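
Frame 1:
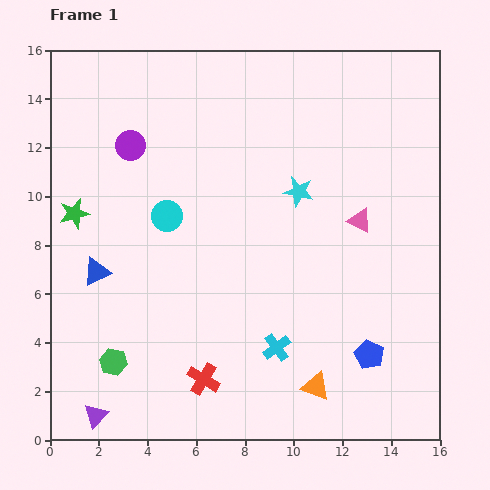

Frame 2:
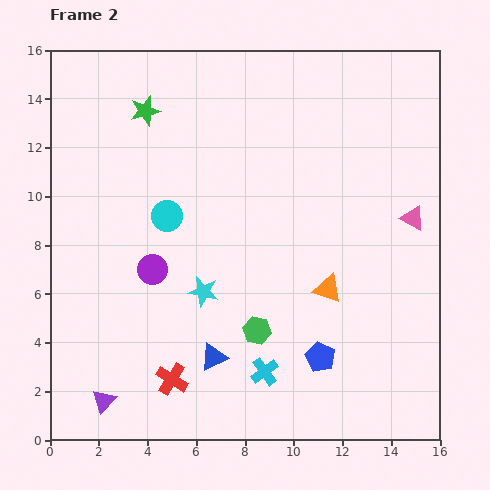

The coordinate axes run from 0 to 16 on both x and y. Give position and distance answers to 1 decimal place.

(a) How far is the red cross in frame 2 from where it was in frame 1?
1.3

The red cross moved from (6.3, 2.5) to (5.0, 2.5), a distance of √(1.3² + 0.0²) ≈ 1.3.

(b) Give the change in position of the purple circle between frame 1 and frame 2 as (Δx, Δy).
(0.9, -5.1)

The purple circle was at (3.3, 12.1) in frame 1 and (4.2, 7.0) in frame 2.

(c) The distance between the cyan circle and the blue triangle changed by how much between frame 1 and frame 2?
+2.4

Distance in frame 1: 3.7. Distance in frame 2: 6.1.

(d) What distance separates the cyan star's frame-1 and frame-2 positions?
5.7

The cyan star moved from (10.2, 10.2) to (6.3, 6.1), a distance of √(3.9² + 4.1²) ≈ 5.7.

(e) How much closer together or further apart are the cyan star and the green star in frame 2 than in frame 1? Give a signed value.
-1.4

Distance in frame 1: 9.2. Distance in frame 2: 7.8.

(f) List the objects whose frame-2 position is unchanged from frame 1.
the cyan circle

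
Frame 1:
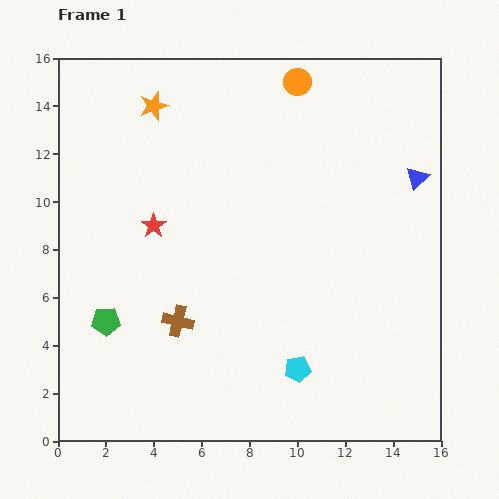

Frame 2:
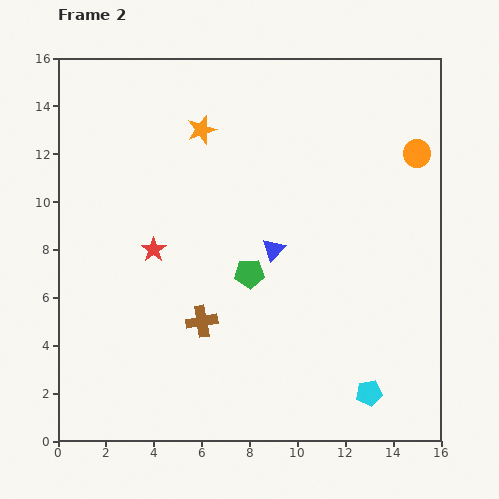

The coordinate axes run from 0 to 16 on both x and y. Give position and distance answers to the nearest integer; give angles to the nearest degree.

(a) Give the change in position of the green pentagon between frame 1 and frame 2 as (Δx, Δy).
(6, 2)

The green pentagon was at (2, 5) in frame 1 and (8, 7) in frame 2.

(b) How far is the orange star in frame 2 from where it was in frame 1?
2

The orange star moved from (4, 14) to (6, 13), a distance of √(2² + 1²) ≈ 2.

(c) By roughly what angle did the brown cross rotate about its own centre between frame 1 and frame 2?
24° counter-clockwise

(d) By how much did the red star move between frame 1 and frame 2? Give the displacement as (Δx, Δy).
(0, -1)

The red star was at (4, 9) in frame 1 and (4, 8) in frame 2.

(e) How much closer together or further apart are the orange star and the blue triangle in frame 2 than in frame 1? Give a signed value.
-5

Distance in frame 1: 11. Distance in frame 2: 6.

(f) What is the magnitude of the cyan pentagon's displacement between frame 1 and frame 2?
3

The cyan pentagon moved from (10, 3) to (13, 2), a distance of √(3² + 1²) ≈ 3.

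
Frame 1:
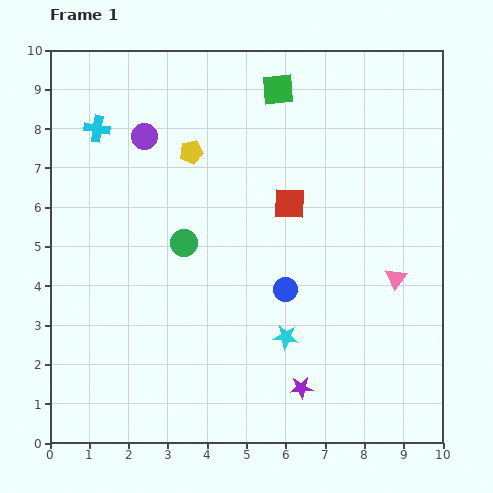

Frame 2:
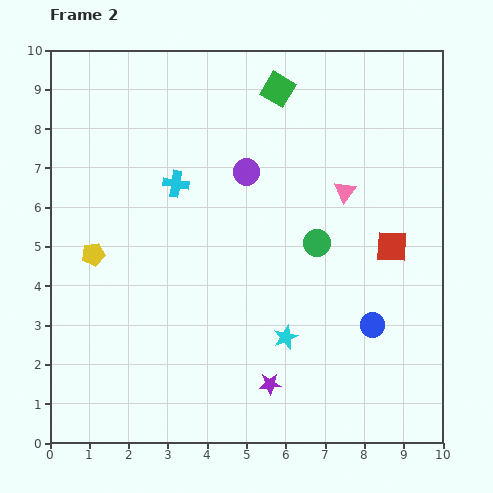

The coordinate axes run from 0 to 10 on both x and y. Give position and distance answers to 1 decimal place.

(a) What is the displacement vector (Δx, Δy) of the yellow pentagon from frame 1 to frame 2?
(-2.5, -2.6)

The yellow pentagon was at (3.6, 7.4) in frame 1 and (1.1, 4.8) in frame 2.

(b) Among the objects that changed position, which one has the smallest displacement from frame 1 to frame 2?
the purple star

(moved 0.8)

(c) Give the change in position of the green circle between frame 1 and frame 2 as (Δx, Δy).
(3.4, 0.0)

The green circle was at (3.4, 5.1) in frame 1 and (6.8, 5.1) in frame 2.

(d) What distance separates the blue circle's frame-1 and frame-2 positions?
2.4

The blue circle moved from (6.0, 3.9) to (8.2, 3.0), a distance of √(2.2² + 0.9²) ≈ 2.4.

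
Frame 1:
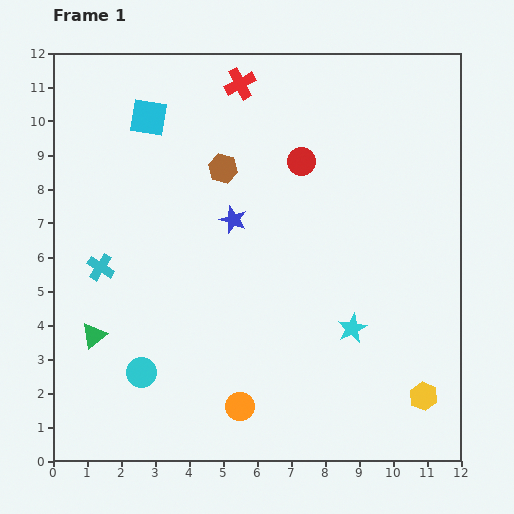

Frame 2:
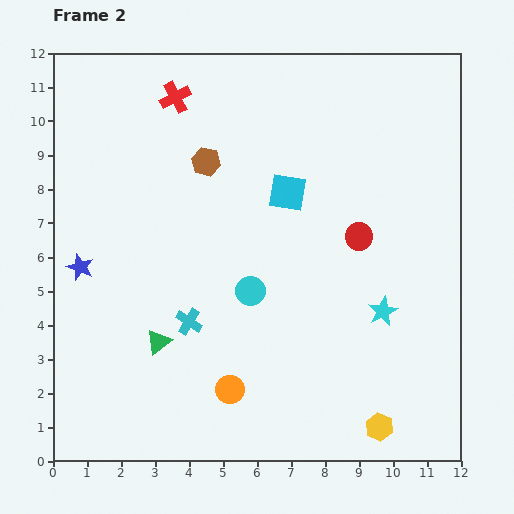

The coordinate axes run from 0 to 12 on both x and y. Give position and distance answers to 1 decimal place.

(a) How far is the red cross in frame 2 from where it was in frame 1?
1.9

The red cross moved from (5.5, 11.1) to (3.6, 10.7), a distance of √(1.9² + 0.4²) ≈ 1.9.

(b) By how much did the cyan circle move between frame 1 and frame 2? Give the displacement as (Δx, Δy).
(3.2, 2.4)

The cyan circle was at (2.6, 2.6) in frame 1 and (5.8, 5.0) in frame 2.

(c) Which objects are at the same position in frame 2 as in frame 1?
none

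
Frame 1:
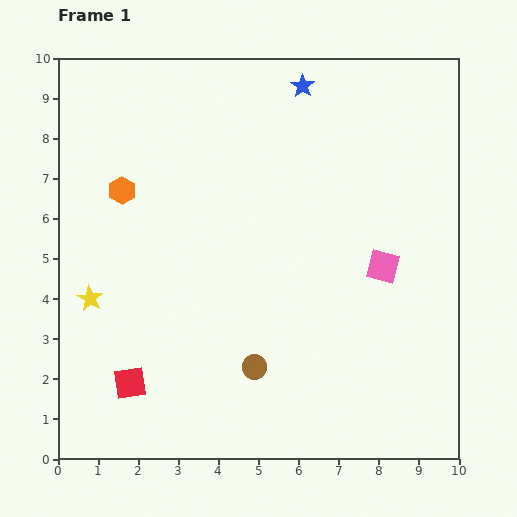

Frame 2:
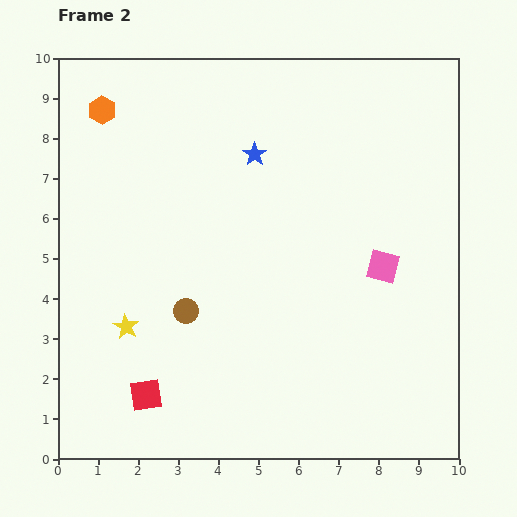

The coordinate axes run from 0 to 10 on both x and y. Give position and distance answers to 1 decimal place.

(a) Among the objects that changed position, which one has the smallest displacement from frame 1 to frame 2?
the red square

(moved 0.5)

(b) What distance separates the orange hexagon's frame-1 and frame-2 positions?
2.1

The orange hexagon moved from (1.6, 6.7) to (1.1, 8.7), a distance of √(0.5² + 2.0²) ≈ 2.1.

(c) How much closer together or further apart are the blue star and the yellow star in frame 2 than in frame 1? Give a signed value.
-2.1

Distance in frame 1: 7.5. Distance in frame 2: 5.4.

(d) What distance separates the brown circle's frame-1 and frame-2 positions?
2.2

The brown circle moved from (4.9, 2.3) to (3.2, 3.7), a distance of √(1.7² + 1.4²) ≈ 2.2.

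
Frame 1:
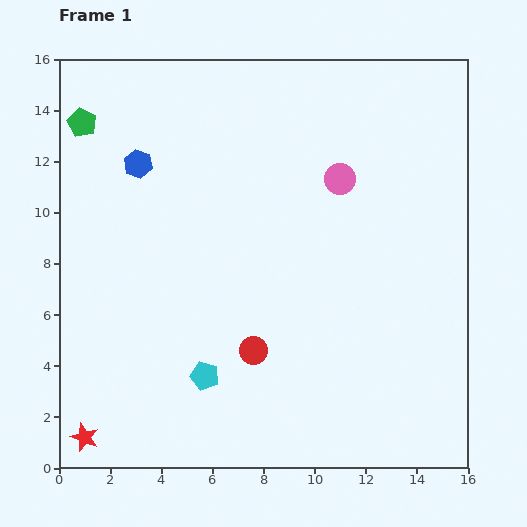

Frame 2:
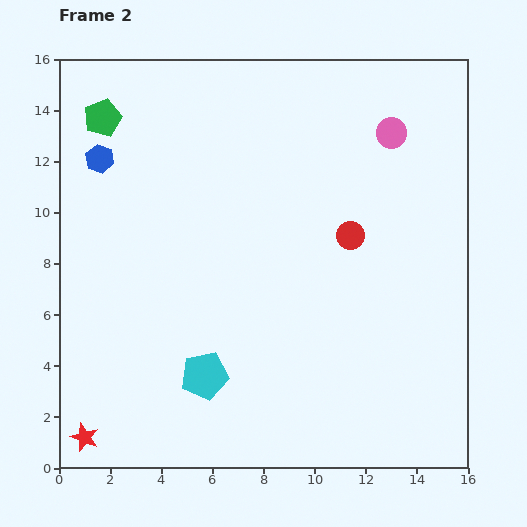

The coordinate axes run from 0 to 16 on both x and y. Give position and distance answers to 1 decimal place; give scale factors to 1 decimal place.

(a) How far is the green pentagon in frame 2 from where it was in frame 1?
0.8

The green pentagon moved from (0.9, 13.5) to (1.7, 13.7), a distance of √(0.8² + 0.2²) ≈ 0.8.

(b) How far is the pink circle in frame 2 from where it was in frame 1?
2.7

The pink circle moved from (11.0, 11.3) to (13.0, 13.1), a distance of √(2.0² + 1.8²) ≈ 2.7.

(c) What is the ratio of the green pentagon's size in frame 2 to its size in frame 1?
1.3×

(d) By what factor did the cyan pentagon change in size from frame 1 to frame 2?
1.6×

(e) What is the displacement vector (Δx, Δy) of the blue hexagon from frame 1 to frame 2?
(-1.5, 0.2)

The blue hexagon was at (3.1, 11.9) in frame 1 and (1.6, 12.1) in frame 2.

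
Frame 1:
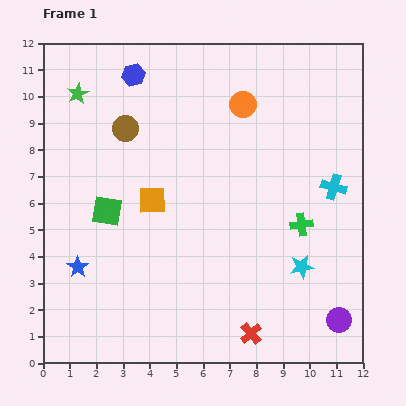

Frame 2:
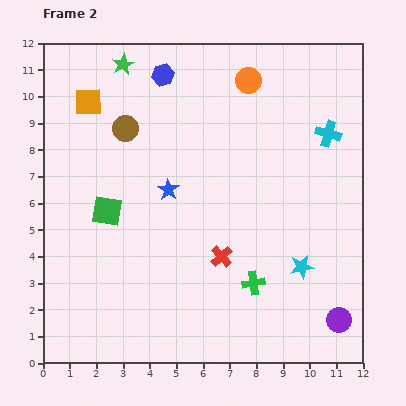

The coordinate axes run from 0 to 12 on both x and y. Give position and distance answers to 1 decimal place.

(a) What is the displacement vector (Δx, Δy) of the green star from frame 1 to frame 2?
(1.7, 1.1)

The green star was at (1.3, 10.1) in frame 1 and (3.0, 11.2) in frame 2.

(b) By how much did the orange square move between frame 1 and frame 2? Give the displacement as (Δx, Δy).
(-2.4, 3.7)

The orange square was at (4.1, 6.1) in frame 1 and (1.7, 9.8) in frame 2.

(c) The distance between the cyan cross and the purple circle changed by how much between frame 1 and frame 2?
+2.0

Distance in frame 1: 5.0. Distance in frame 2: 7.0.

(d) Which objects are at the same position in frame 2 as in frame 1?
the cyan star, the brown circle, the purple circle, the green square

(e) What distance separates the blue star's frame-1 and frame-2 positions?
4.5

The blue star moved from (1.3, 3.6) to (4.7, 6.5), a distance of √(3.4² + 2.9²) ≈ 4.5.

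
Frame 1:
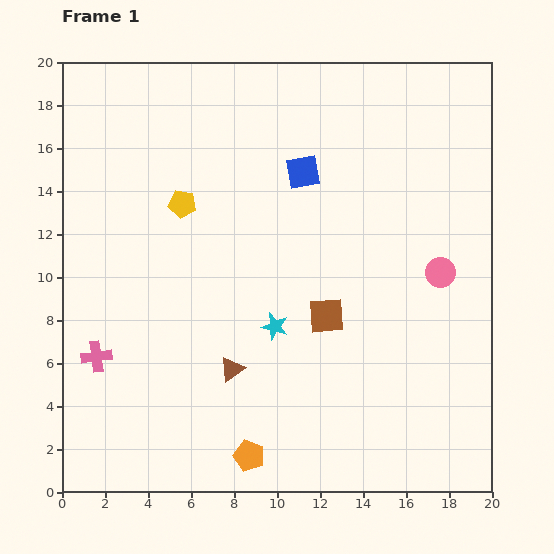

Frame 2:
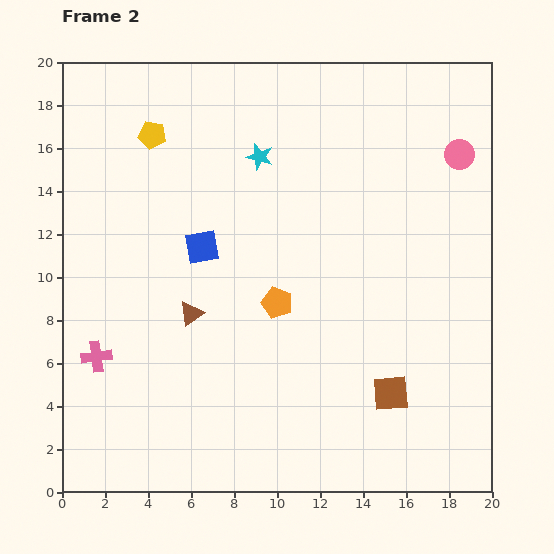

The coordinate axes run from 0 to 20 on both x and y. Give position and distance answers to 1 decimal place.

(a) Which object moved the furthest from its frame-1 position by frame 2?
the cyan star

(moved 7.9; next 7.2)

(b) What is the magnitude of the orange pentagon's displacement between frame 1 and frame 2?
7.2

The orange pentagon moved from (8.7, 1.7) to (10.0, 8.8), a distance of √(1.3² + 7.1²) ≈ 7.2.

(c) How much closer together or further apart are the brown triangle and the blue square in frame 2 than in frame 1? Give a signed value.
-6.7

Distance in frame 1: 9.8. Distance in frame 2: 3.1.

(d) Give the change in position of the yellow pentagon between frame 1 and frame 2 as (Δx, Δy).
(-1.4, 3.2)

The yellow pentagon was at (5.6, 13.4) in frame 1 and (4.2, 16.6) in frame 2.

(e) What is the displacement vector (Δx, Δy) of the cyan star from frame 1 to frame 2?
(-0.7, 7.9)

The cyan star was at (9.9, 7.7) in frame 1 and (9.2, 15.6) in frame 2.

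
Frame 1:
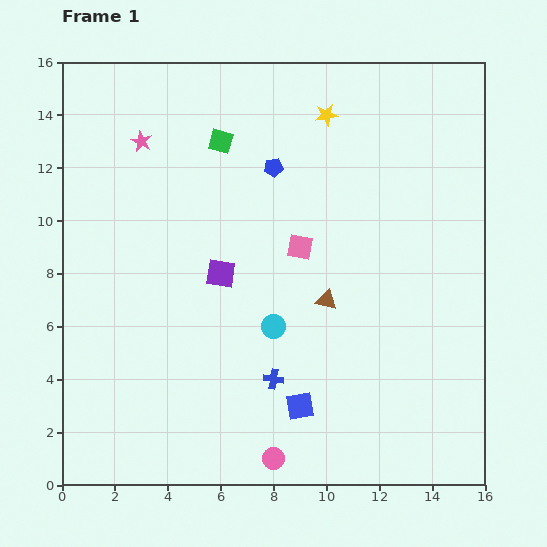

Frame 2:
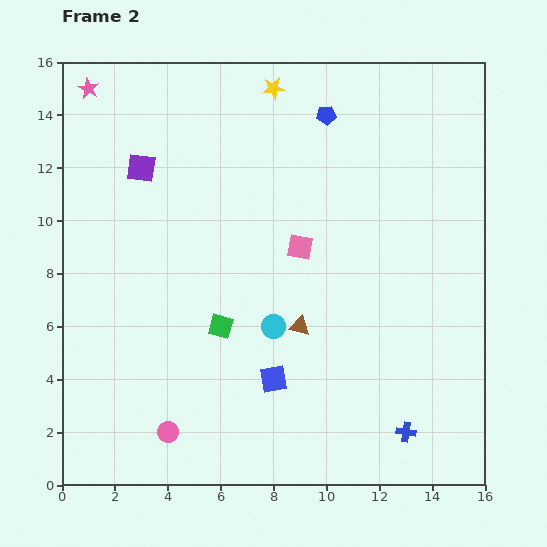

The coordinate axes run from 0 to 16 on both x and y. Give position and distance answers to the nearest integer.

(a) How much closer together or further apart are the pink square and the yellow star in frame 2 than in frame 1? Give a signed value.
+1

Distance in frame 1: 5. Distance in frame 2: 6.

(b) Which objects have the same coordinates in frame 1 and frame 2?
the pink square, the cyan circle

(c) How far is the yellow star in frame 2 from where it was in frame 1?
2

The yellow star moved from (10, 14) to (8, 15), a distance of √(2² + 1²) ≈ 2.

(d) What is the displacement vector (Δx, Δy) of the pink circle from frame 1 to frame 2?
(-4, 1)

The pink circle was at (8, 1) in frame 1 and (4, 2) in frame 2.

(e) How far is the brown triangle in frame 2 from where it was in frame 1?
1

The brown triangle moved from (10, 7) to (9, 6), a distance of √(1² + 1²) ≈ 1.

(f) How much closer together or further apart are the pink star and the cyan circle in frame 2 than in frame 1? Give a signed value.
+2

Distance in frame 1: 9. Distance in frame 2: 11.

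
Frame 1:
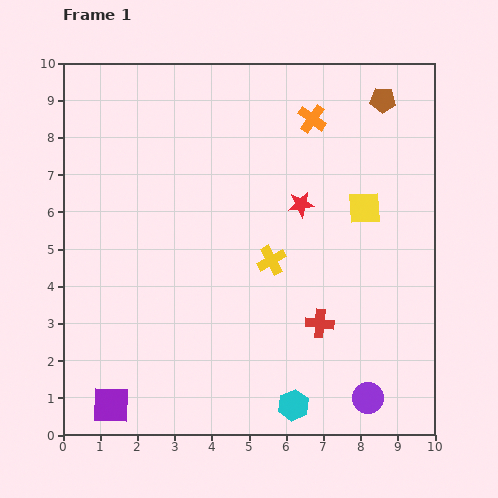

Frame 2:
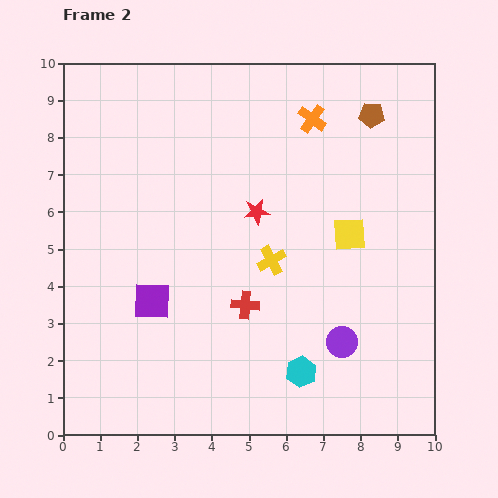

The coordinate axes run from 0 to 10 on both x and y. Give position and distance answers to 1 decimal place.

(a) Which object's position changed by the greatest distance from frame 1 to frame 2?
the purple square

(moved 3.0; next 2.1)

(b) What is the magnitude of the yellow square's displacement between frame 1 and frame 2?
0.8

The yellow square moved from (8.1, 6.1) to (7.7, 5.4), a distance of √(0.4² + 0.7²) ≈ 0.8.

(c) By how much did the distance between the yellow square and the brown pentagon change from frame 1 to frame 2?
+0.4

Distance in frame 1: 2.9. Distance in frame 2: 3.3.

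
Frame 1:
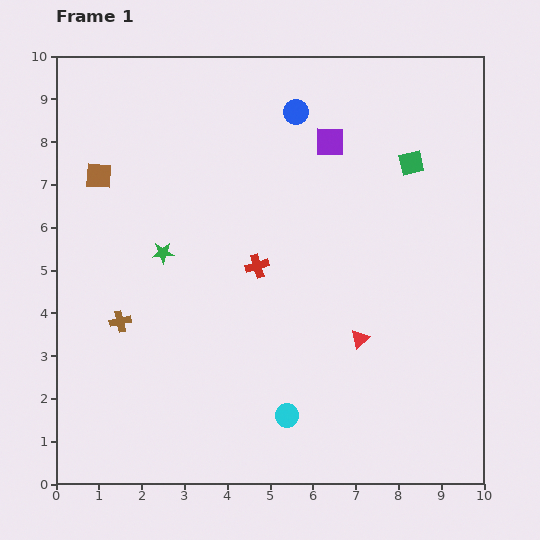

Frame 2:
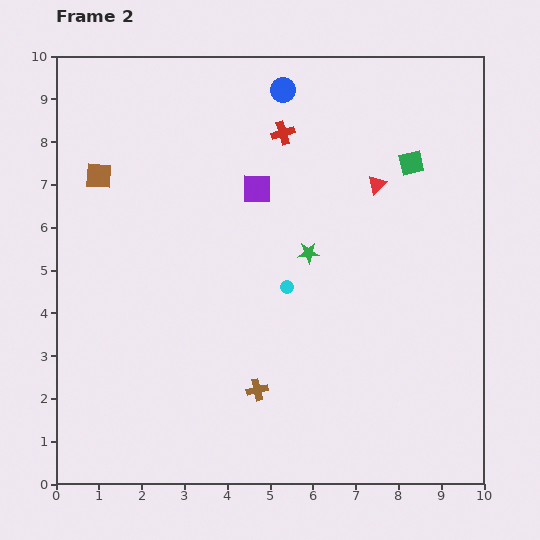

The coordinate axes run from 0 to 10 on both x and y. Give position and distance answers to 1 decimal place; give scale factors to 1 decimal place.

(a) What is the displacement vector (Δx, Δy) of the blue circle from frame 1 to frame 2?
(-0.3, 0.5)

The blue circle was at (5.6, 8.7) in frame 1 and (5.3, 9.2) in frame 2.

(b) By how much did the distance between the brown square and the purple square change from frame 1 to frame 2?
-1.8

Distance in frame 1: 5.5. Distance in frame 2: 3.7.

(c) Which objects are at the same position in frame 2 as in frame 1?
the brown square, the green square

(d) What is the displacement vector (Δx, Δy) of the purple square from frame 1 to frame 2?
(-1.7, -1.1)

The purple square was at (6.4, 8.0) in frame 1 and (4.7, 6.9) in frame 2.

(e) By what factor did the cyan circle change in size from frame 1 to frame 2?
0.6×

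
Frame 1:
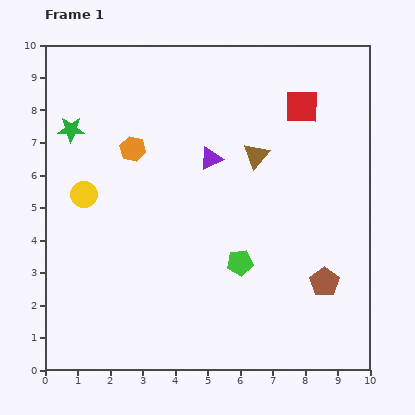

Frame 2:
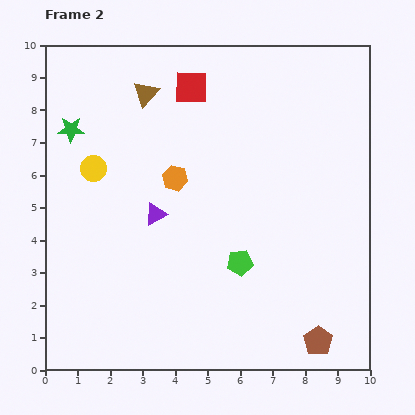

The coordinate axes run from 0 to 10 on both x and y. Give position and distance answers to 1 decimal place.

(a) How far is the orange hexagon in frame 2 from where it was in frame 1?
1.6

The orange hexagon moved from (2.7, 6.8) to (4.0, 5.9), a distance of √(1.3² + 0.9²) ≈ 1.6.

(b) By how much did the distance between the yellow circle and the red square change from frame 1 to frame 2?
-3.3

Distance in frame 1: 7.2. Distance in frame 2: 3.9.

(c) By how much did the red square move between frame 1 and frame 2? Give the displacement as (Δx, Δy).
(-3.4, 0.6)

The red square was at (7.9, 8.1) in frame 1 and (4.5, 8.7) in frame 2.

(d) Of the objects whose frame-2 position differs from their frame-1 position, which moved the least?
the yellow circle

(moved 0.9)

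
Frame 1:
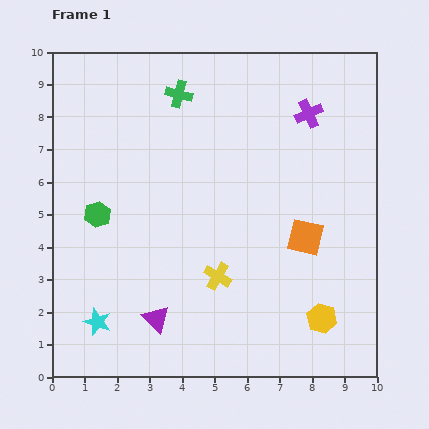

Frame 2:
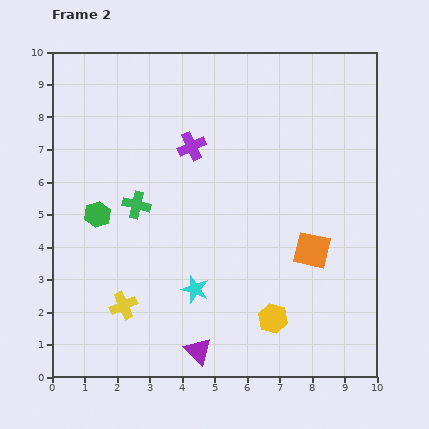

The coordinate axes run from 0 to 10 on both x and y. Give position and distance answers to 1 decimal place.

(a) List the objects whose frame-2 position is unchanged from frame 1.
the green hexagon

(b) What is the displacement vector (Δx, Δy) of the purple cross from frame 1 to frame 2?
(-3.6, -1.0)

The purple cross was at (7.9, 8.1) in frame 1 and (4.3, 7.1) in frame 2.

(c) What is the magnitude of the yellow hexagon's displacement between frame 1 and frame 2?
1.5

The yellow hexagon moved from (8.3, 1.8) to (6.8, 1.8), a distance of √(1.5² + 0.0²) ≈ 1.5.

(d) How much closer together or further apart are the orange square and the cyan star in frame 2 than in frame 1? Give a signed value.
-3.1

Distance in frame 1: 6.9. Distance in frame 2: 3.8.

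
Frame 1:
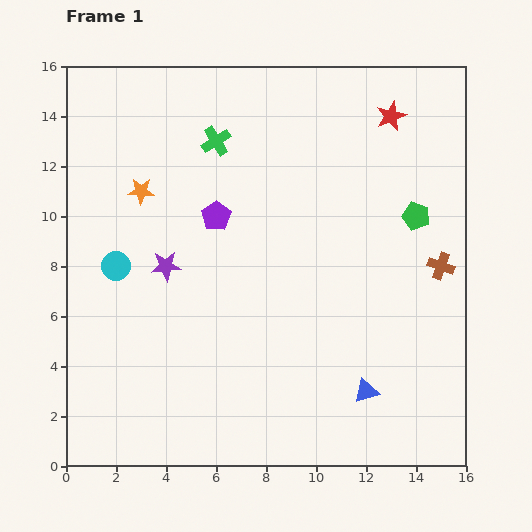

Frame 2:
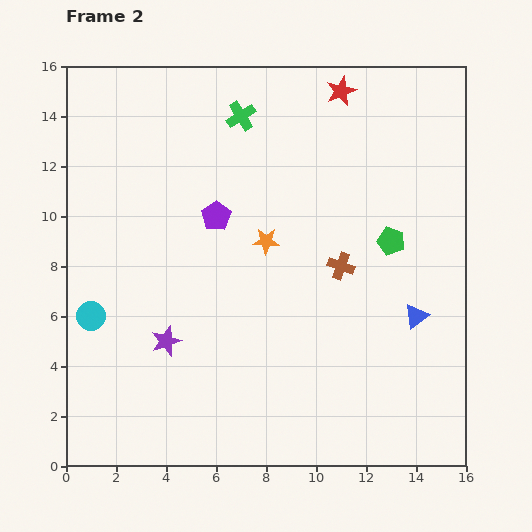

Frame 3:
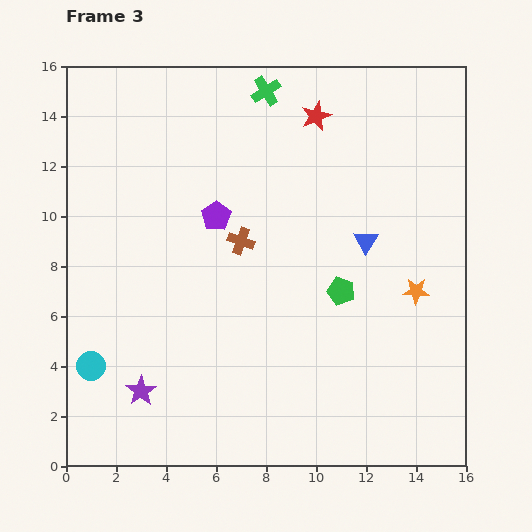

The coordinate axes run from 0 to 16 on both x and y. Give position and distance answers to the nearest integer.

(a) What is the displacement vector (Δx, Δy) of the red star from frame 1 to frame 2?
(-2, 1)

The red star was at (13, 14) in frame 1 and (11, 15) in frame 2.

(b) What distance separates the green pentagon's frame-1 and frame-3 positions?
4

The green pentagon moved from (14, 10) to (11, 7), a distance of √(3² + 3²) ≈ 4.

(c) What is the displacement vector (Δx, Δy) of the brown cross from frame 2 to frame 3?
(-4, 1)

The brown cross was at (11, 8) in frame 2 and (7, 9) in frame 3.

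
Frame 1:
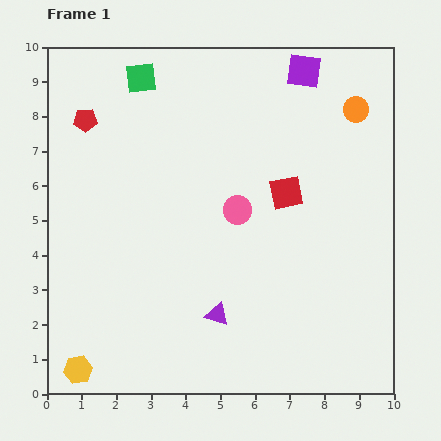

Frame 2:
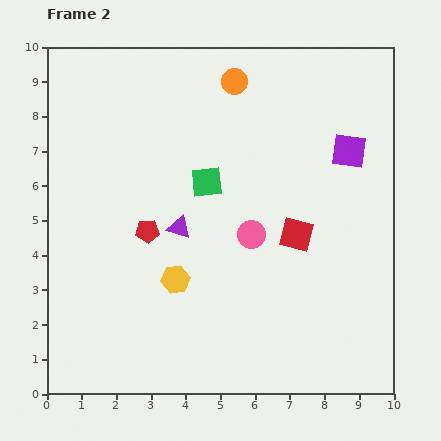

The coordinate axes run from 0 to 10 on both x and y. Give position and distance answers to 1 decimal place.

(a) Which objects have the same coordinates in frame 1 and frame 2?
none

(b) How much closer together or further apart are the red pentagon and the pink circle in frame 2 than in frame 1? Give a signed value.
-2.1

Distance in frame 1: 5.1. Distance in frame 2: 3.0.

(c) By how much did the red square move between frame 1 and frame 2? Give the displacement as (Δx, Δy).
(0.3, -1.2)

The red square was at (6.9, 5.8) in frame 1 and (7.2, 4.6) in frame 2.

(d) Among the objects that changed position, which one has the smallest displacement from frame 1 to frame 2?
the pink circle

(moved 0.8)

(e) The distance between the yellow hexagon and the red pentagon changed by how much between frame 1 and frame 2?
-5.6

Distance in frame 1: 7.2. Distance in frame 2: 1.6.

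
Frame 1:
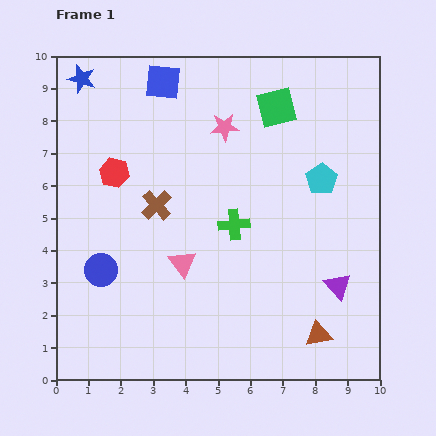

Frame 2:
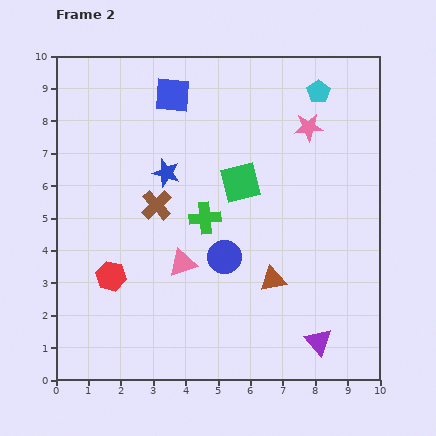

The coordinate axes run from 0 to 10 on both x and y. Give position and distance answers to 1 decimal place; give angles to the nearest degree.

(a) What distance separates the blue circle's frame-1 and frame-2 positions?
3.8

The blue circle moved from (1.4, 3.4) to (5.2, 3.8), a distance of √(3.8² + 0.4²) ≈ 3.8.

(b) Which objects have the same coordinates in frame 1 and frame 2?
the pink triangle, the brown cross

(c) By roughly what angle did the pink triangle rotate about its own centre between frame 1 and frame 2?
48° clockwise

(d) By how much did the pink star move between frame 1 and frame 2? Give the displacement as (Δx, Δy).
(2.6, 0.0)

The pink star was at (5.2, 7.8) in frame 1 and (7.8, 7.8) in frame 2.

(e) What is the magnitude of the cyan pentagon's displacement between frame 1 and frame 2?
2.7

The cyan pentagon moved from (8.2, 6.2) to (8.1, 8.9), a distance of √(0.1² + 2.7²) ≈ 2.7.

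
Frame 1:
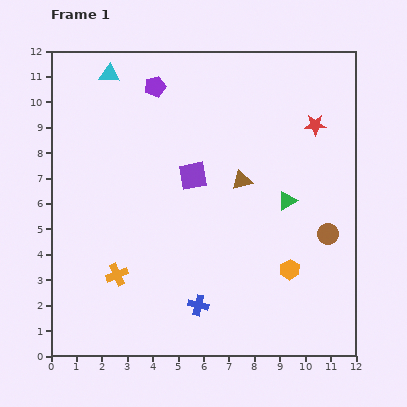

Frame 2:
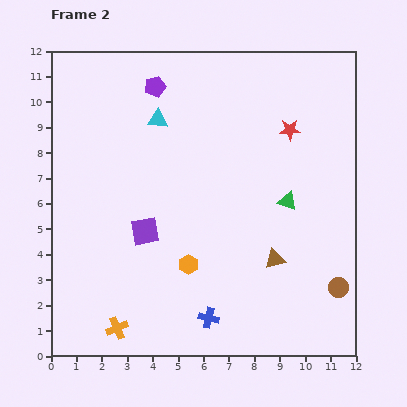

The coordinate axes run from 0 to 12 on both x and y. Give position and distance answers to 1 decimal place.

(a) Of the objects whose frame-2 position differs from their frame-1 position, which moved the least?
the blue cross

(moved 0.6)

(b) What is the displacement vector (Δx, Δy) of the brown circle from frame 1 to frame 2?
(0.4, -2.1)

The brown circle was at (10.9, 4.8) in frame 1 and (11.3, 2.7) in frame 2.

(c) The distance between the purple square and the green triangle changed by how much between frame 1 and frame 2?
+1.9

Distance in frame 1: 3.8. Distance in frame 2: 5.7.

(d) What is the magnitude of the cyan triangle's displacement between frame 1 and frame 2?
2.6

The cyan triangle moved from (2.3, 11.1) to (4.2, 9.3), a distance of √(1.9² + 1.8²) ≈ 2.6.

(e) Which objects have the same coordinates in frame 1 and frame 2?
the purple pentagon, the green triangle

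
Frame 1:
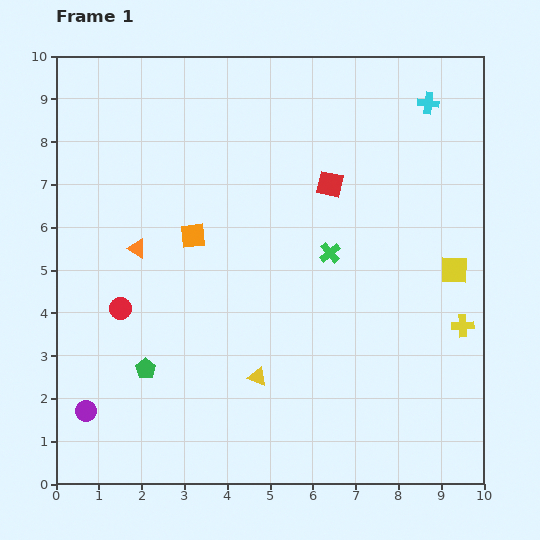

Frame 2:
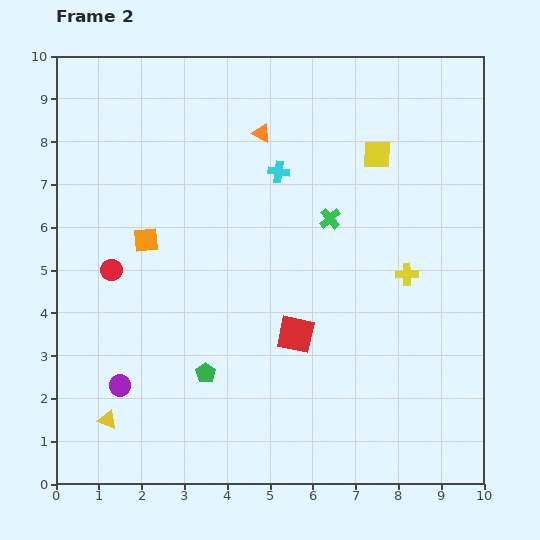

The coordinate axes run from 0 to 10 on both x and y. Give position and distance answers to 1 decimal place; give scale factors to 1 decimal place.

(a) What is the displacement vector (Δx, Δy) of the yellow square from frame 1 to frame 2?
(-1.8, 2.7)

The yellow square was at (9.3, 5.0) in frame 1 and (7.5, 7.7) in frame 2.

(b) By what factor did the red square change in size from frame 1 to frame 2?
1.4×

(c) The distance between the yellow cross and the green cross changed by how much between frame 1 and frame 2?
-1.3

Distance in frame 1: 3.5. Distance in frame 2: 2.2.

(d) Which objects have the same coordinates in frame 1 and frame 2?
none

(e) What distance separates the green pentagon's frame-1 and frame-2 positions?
1.4

The green pentagon moved from (2.1, 2.7) to (3.5, 2.6), a distance of √(1.4² + 0.1²) ≈ 1.4.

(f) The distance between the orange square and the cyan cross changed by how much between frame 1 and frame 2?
-2.8

Distance in frame 1: 6.3. Distance in frame 2: 3.5.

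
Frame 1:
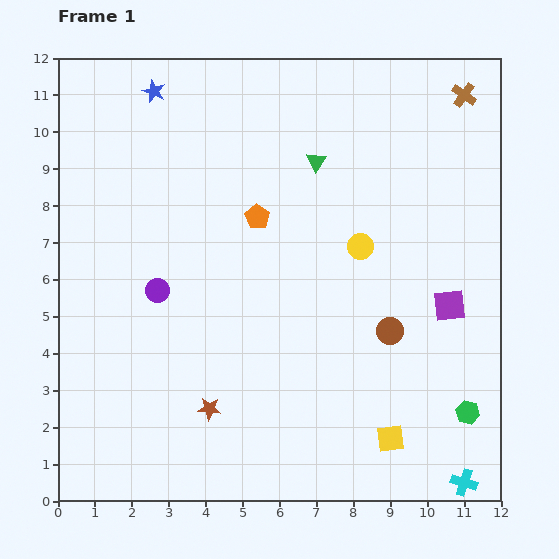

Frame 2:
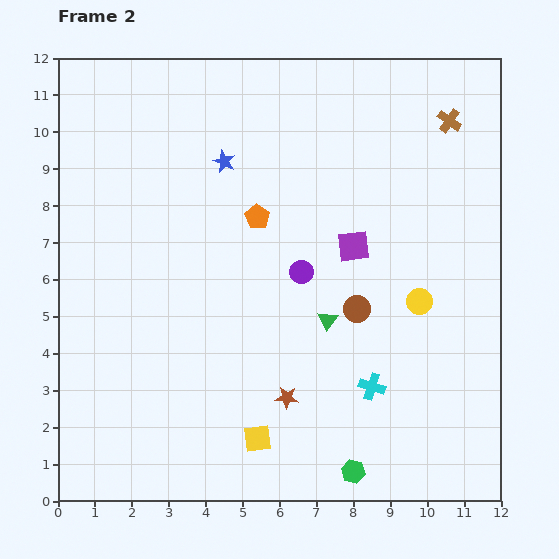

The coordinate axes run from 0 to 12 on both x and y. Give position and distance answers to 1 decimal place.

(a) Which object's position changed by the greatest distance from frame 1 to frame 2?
the green triangle

(moved 4.3; next 3.9)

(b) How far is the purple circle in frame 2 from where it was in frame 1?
3.9

The purple circle moved from (2.7, 5.7) to (6.6, 6.2), a distance of √(3.9² + 0.5²) ≈ 3.9.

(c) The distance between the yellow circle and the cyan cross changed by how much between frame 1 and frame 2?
-4.4

Distance in frame 1: 7.0. Distance in frame 2: 2.6.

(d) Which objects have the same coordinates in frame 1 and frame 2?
the orange pentagon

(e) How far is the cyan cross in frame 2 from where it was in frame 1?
3.6

The cyan cross moved from (11.0, 0.5) to (8.5, 3.1), a distance of √(2.5² + 2.6²) ≈ 3.6.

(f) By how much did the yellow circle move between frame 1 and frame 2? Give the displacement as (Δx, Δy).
(1.6, -1.5)

The yellow circle was at (8.2, 6.9) in frame 1 and (9.8, 5.4) in frame 2.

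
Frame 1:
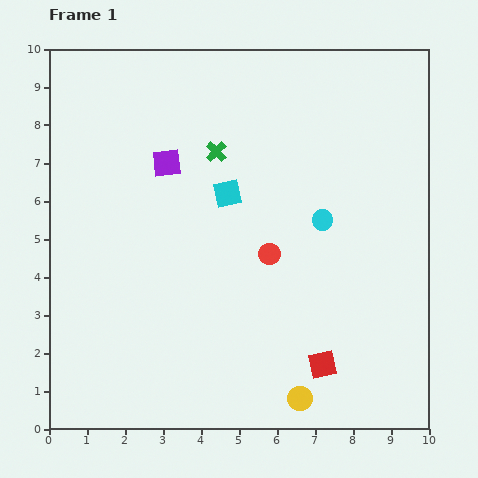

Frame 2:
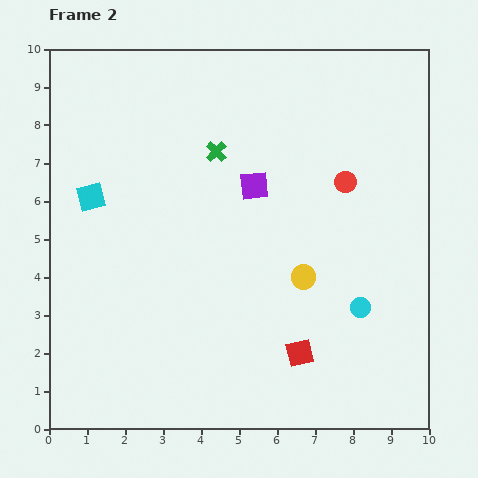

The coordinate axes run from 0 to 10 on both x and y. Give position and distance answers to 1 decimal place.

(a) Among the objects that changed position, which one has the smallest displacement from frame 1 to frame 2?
the red square

(moved 0.7)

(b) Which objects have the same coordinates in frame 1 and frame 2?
the green cross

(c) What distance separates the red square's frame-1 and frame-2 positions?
0.7

The red square moved from (7.2, 1.7) to (6.6, 2.0), a distance of √(0.6² + 0.3²) ≈ 0.7.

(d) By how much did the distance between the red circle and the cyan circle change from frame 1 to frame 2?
+1.6

Distance in frame 1: 1.7. Distance in frame 2: 3.3.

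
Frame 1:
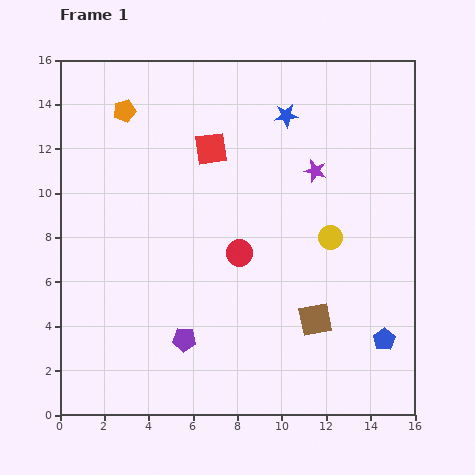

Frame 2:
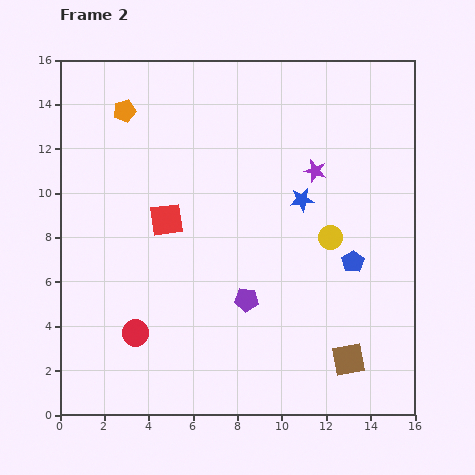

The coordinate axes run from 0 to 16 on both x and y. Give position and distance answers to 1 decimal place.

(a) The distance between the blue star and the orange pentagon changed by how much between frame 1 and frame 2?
+1.6

Distance in frame 1: 7.3. Distance in frame 2: 8.9.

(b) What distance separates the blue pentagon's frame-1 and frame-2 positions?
3.8

The blue pentagon moved from (14.6, 3.4) to (13.2, 6.9), a distance of √(1.4² + 3.5²) ≈ 3.8.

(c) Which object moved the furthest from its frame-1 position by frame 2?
the red circle

(moved 5.9; next 3.9)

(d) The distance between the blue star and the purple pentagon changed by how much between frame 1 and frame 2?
-6.0

Distance in frame 1: 11.1. Distance in frame 2: 5.1.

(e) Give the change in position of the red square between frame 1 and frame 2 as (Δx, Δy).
(-2.0, -3.2)

The red square was at (6.8, 12.0) in frame 1 and (4.8, 8.8) in frame 2.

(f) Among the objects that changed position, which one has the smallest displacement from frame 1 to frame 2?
the brown square

(moved 2.3)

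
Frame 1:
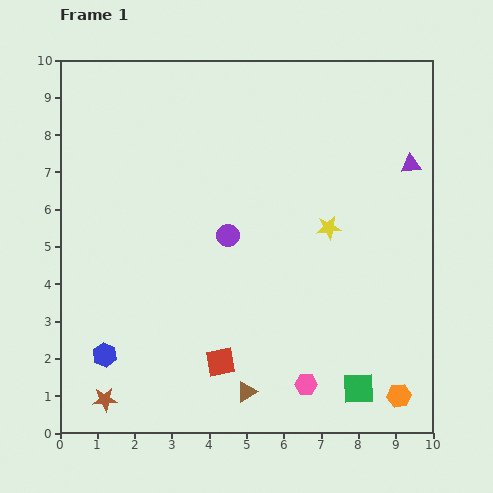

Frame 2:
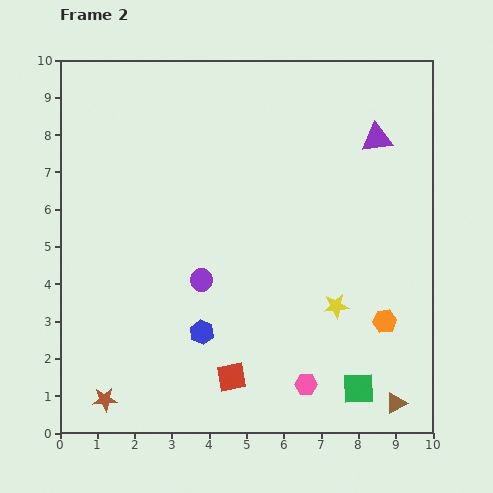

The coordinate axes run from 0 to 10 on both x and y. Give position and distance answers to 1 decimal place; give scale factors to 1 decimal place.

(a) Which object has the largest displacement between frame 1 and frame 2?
the brown triangle

(moved 4.0; next 2.7)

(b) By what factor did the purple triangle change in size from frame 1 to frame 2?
1.5×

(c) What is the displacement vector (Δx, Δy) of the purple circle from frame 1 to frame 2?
(-0.7, -1.2)

The purple circle was at (4.5, 5.3) in frame 1 and (3.8, 4.1) in frame 2.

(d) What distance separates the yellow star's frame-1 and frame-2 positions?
2.1

The yellow star moved from (7.2, 5.5) to (7.4, 3.4), a distance of √(0.2² + 2.1²) ≈ 2.1.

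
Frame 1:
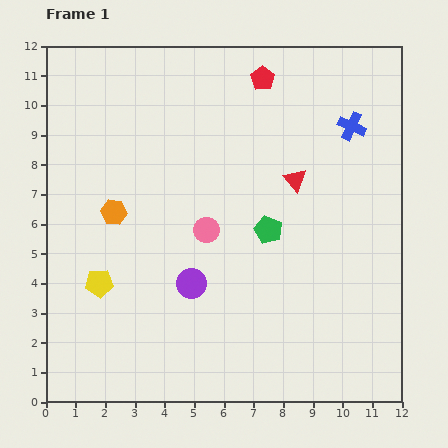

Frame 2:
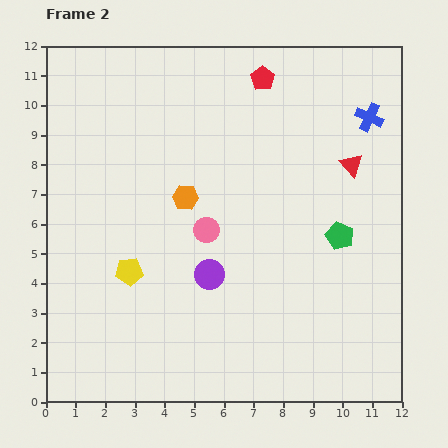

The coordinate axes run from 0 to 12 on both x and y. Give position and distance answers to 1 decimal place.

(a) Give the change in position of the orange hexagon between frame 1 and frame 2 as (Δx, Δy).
(2.4, 0.5)

The orange hexagon was at (2.3, 6.4) in frame 1 and (4.7, 6.9) in frame 2.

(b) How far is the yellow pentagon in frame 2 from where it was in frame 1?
1.1

The yellow pentagon moved from (1.8, 4.0) to (2.8, 4.4), a distance of √(1.0² + 0.4²) ≈ 1.1.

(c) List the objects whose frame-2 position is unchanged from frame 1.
the pink circle, the red pentagon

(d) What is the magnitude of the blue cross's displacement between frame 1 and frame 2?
0.7

The blue cross moved from (10.3, 9.3) to (10.9, 9.6), a distance of √(0.6² + 0.3²) ≈ 0.7.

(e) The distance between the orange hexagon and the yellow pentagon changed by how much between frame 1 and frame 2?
+0.6

Distance in frame 1: 2.5. Distance in frame 2: 3.1.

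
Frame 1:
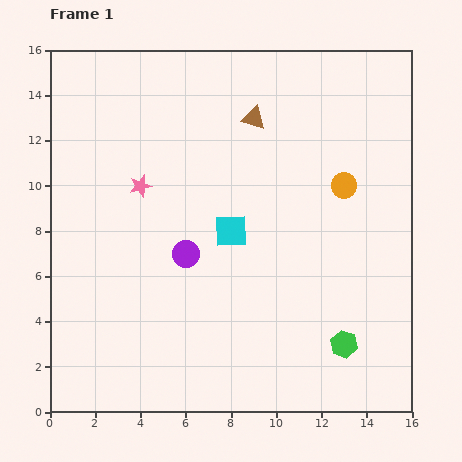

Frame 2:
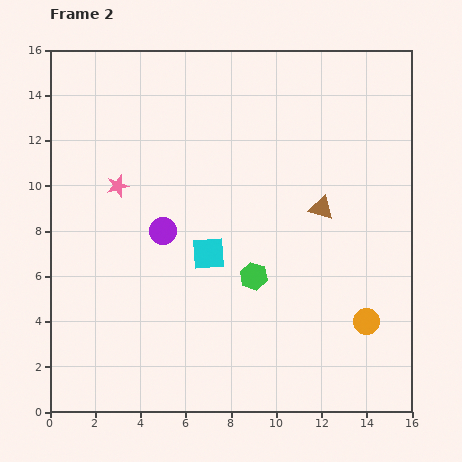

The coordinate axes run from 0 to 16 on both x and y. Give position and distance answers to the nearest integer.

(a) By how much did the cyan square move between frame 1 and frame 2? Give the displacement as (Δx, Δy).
(-1, -1)

The cyan square was at (8, 8) in frame 1 and (7, 7) in frame 2.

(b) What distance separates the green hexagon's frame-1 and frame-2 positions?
5

The green hexagon moved from (13, 3) to (9, 6), a distance of √(4² + 3²) ≈ 5.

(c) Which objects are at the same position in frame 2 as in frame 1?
none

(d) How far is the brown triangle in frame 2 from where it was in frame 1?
5

The brown triangle moved from (9, 13) to (12, 9), a distance of √(3² + 4²) ≈ 5.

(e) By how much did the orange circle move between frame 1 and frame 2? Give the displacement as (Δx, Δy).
(1, -6)

The orange circle was at (13, 10) in frame 1 and (14, 4) in frame 2.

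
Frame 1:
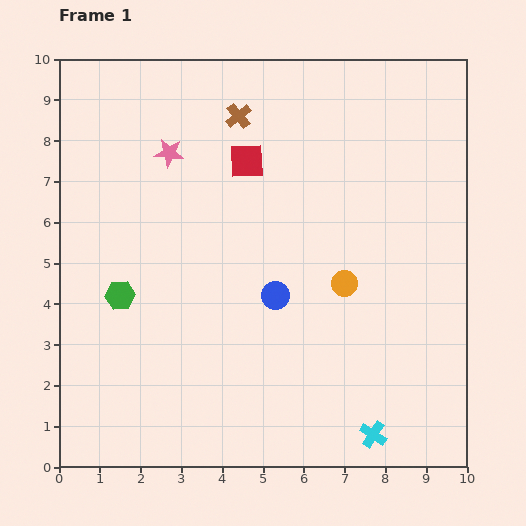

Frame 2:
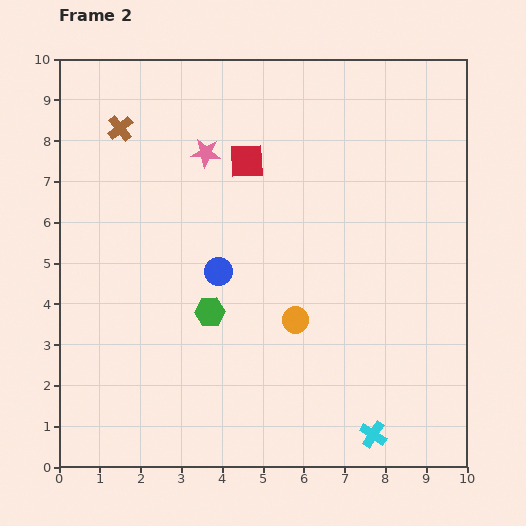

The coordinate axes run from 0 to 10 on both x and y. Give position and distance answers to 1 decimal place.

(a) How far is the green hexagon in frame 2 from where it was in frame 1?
2.2

The green hexagon moved from (1.5, 4.2) to (3.7, 3.8), a distance of √(2.2² + 0.4²) ≈ 2.2.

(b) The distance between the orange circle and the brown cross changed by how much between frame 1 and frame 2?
+1.5

Distance in frame 1: 4.9. Distance in frame 2: 6.4.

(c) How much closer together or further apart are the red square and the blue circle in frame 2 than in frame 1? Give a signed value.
-0.6

Distance in frame 1: 3.4. Distance in frame 2: 2.8.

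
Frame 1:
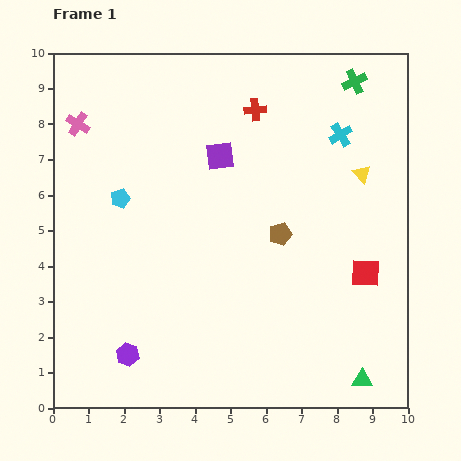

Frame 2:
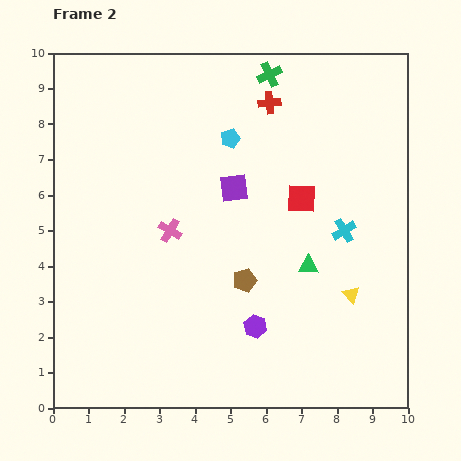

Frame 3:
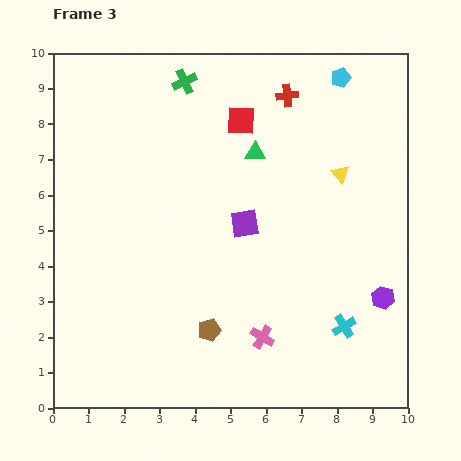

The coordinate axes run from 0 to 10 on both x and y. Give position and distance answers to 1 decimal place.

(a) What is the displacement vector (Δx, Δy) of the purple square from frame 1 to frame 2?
(0.4, -0.9)

The purple square was at (4.7, 7.1) in frame 1 and (5.1, 6.2) in frame 2.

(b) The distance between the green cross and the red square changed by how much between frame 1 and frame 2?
-1.8

Distance in frame 1: 5.4. Distance in frame 2: 3.6.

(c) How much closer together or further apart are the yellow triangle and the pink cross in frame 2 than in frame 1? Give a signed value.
-2.7

Distance in frame 1: 8.1. Distance in frame 2: 5.4.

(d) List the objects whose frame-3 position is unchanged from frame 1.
none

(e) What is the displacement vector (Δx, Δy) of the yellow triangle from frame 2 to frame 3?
(-0.3, 3.4)

The yellow triangle was at (8.4, 3.2) in frame 2 and (8.1, 6.6) in frame 3.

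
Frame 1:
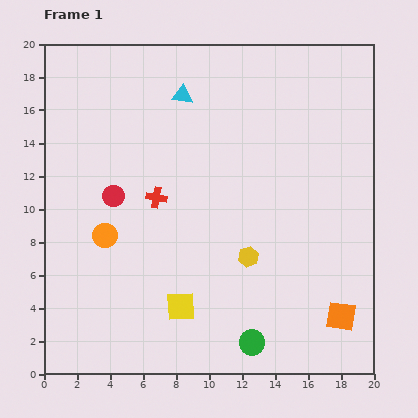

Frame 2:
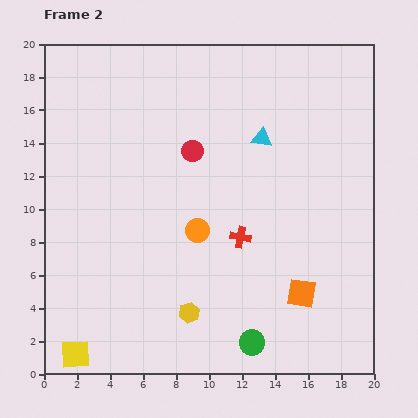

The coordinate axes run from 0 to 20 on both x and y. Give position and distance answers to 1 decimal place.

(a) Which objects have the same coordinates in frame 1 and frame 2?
the green circle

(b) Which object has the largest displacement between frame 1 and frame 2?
the yellow square

(moved 7.0; next 5.6)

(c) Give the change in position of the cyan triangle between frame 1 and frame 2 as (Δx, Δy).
(4.8, -2.6)

The cyan triangle was at (8.4, 16.9) in frame 1 and (13.2, 14.3) in frame 2.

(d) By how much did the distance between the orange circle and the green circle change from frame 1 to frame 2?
-3.4

Distance in frame 1: 11.0. Distance in frame 2: 7.6.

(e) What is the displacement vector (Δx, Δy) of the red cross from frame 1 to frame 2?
(5.1, -2.4)

The red cross was at (6.8, 10.7) in frame 1 and (11.9, 8.3) in frame 2.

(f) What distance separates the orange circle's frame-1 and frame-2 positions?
5.6

The orange circle moved from (3.7, 8.4) to (9.3, 8.7), a distance of √(5.6² + 0.3²) ≈ 5.6.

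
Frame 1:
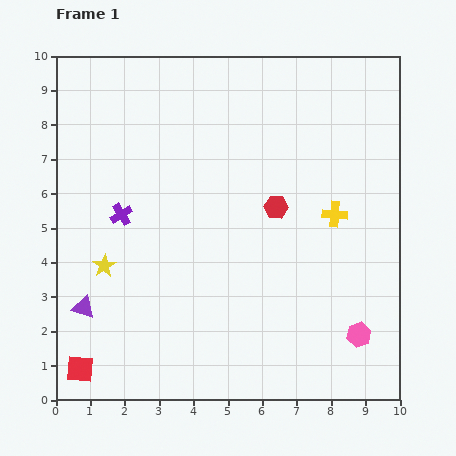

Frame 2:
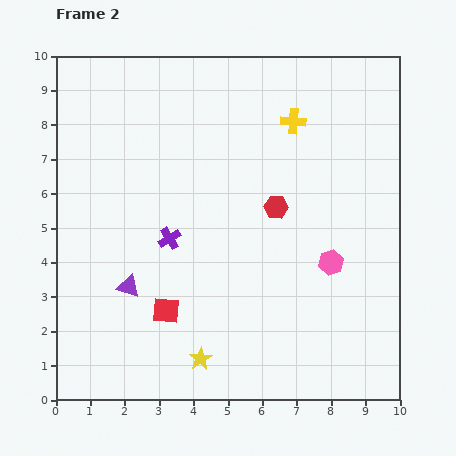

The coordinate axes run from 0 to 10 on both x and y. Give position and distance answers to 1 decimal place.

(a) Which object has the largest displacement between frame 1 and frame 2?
the yellow star

(moved 3.9; next 3.0)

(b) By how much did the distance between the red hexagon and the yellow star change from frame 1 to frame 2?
-0.4

Distance in frame 1: 5.3. Distance in frame 2: 4.9.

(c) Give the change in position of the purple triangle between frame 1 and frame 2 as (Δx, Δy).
(1.3, 0.6)

The purple triangle was at (0.8, 2.7) in frame 1 and (2.1, 3.3) in frame 2.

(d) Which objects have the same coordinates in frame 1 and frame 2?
the red hexagon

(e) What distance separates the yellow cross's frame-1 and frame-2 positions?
3.0

The yellow cross moved from (8.1, 5.4) to (6.9, 8.1), a distance of √(1.2² + 2.7²) ≈ 3.0.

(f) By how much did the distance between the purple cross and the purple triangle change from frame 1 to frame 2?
-1.1

Distance in frame 1: 2.9. Distance in frame 2: 1.8.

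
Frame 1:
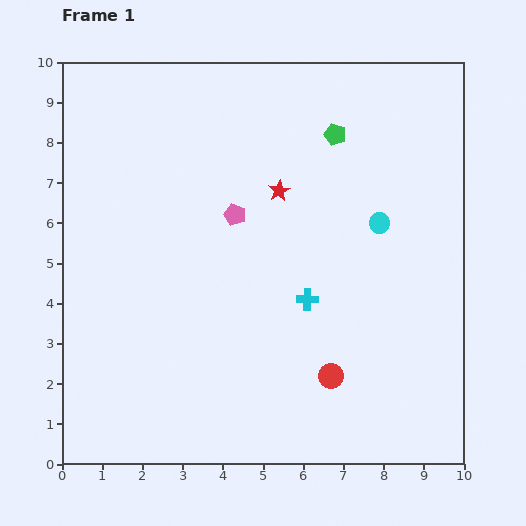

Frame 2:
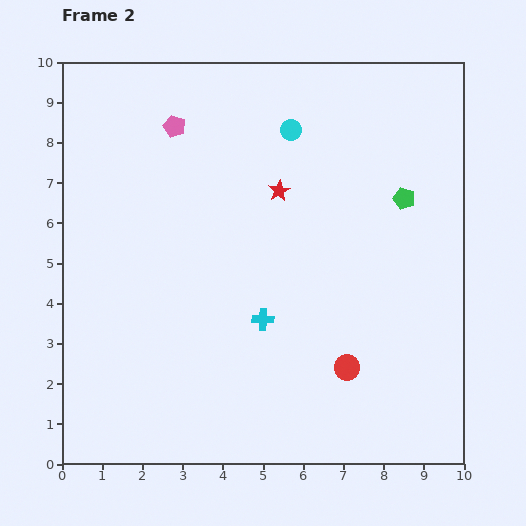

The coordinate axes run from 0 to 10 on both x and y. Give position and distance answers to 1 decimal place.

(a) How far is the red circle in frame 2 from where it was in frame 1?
0.4

The red circle moved from (6.7, 2.2) to (7.1, 2.4), a distance of √(0.4² + 0.2²) ≈ 0.4.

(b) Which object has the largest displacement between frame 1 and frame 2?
the cyan circle

(moved 3.2; next 2.7)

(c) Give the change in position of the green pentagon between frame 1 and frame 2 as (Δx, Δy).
(1.7, -1.6)

The green pentagon was at (6.8, 8.2) in frame 1 and (8.5, 6.6) in frame 2.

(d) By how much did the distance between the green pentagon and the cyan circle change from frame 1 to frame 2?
+0.8

Distance in frame 1: 2.5. Distance in frame 2: 3.3.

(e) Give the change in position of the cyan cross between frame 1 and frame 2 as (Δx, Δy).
(-1.1, -0.5)

The cyan cross was at (6.1, 4.1) in frame 1 and (5.0, 3.6) in frame 2.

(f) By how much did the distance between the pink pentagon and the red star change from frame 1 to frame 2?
+1.8

Distance in frame 1: 1.3. Distance in frame 2: 3.1.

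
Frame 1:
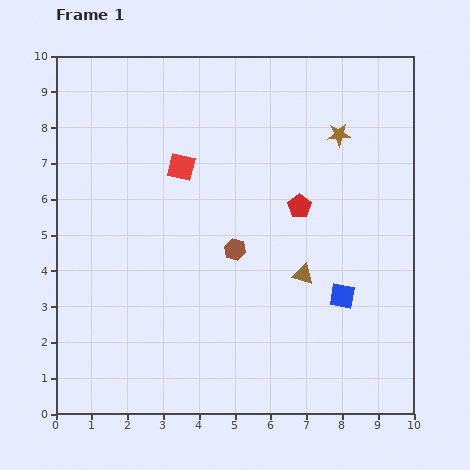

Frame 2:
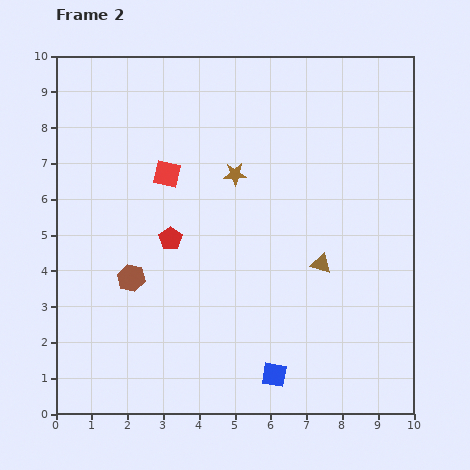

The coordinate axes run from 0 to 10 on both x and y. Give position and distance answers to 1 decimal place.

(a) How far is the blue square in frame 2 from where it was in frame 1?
2.9

The blue square moved from (8.0, 3.3) to (6.1, 1.1), a distance of √(1.9² + 2.2²) ≈ 2.9.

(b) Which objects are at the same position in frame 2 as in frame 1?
none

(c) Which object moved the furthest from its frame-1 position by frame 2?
the red pentagon

(moved 3.7; next 3.1)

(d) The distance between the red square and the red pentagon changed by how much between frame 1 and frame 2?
-1.7

Distance in frame 1: 3.5. Distance in frame 2: 1.8.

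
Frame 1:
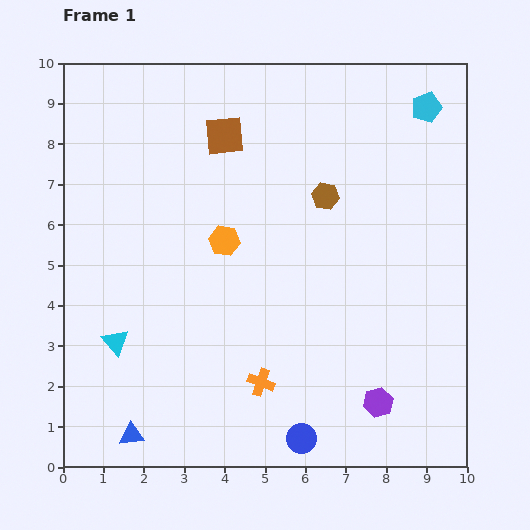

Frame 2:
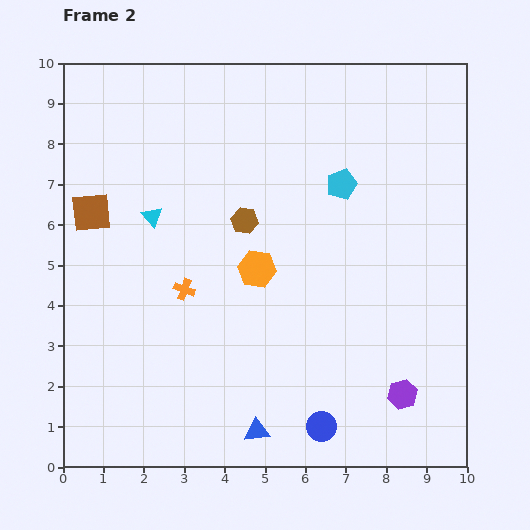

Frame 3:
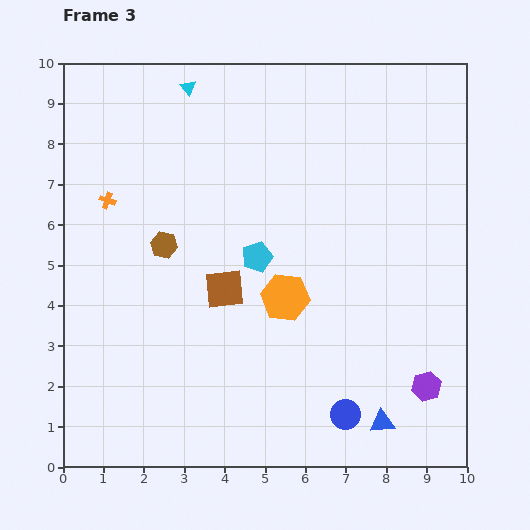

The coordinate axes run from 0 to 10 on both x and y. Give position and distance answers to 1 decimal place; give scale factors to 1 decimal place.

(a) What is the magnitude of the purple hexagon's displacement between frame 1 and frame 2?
0.6

The purple hexagon moved from (7.8, 1.6) to (8.4, 1.8), a distance of √(0.6² + 0.2²) ≈ 0.6.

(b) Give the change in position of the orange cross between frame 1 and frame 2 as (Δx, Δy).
(-1.9, 2.3)

The orange cross was at (4.9, 2.1) in frame 1 and (3.0, 4.4) in frame 2.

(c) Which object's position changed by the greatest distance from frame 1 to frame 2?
the brown square

(moved 3.8; next 3.2)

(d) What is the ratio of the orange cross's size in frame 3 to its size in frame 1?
0.6×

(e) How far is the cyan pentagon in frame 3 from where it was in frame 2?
2.8

The cyan pentagon moved from (6.9, 7.0) to (4.8, 5.2), a distance of √(2.1² + 1.8²) ≈ 2.8.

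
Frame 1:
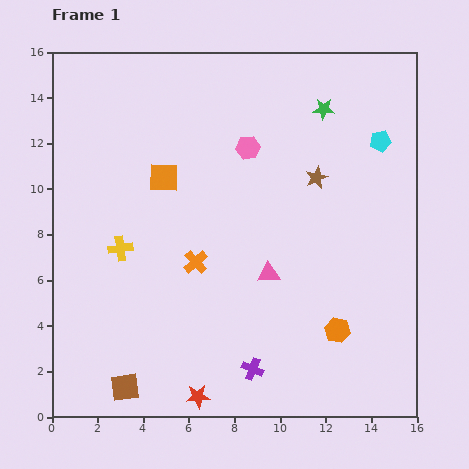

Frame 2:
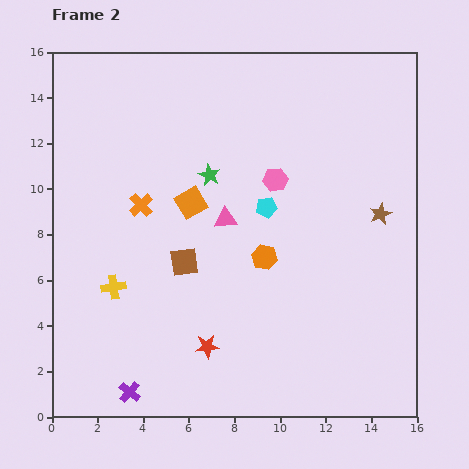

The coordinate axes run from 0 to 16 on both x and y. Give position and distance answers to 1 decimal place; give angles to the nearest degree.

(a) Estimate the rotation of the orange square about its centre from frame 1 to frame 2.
32° counter-clockwise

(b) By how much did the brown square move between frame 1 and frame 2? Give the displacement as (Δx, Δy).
(2.6, 5.5)

The brown square was at (3.2, 1.3) in frame 1 and (5.8, 6.8) in frame 2.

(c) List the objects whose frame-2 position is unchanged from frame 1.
none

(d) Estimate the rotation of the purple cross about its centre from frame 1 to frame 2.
17° clockwise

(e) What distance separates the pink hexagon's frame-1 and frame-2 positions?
1.8

The pink hexagon moved from (8.6, 11.8) to (9.8, 10.4), a distance of √(1.2² + 1.4²) ≈ 1.8.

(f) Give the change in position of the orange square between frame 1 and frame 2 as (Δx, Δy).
(1.2, -1.1)

The orange square was at (4.9, 10.5) in frame 1 and (6.1, 9.4) in frame 2.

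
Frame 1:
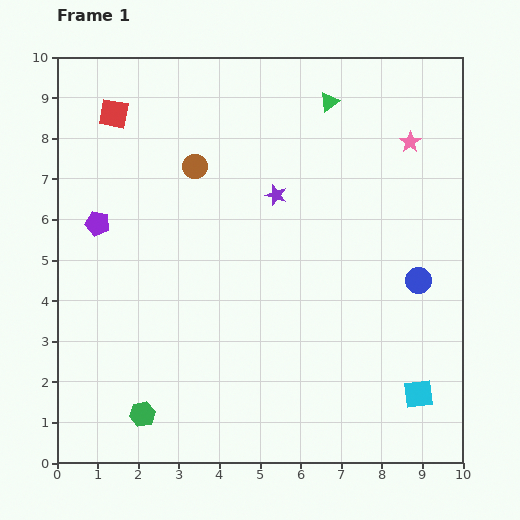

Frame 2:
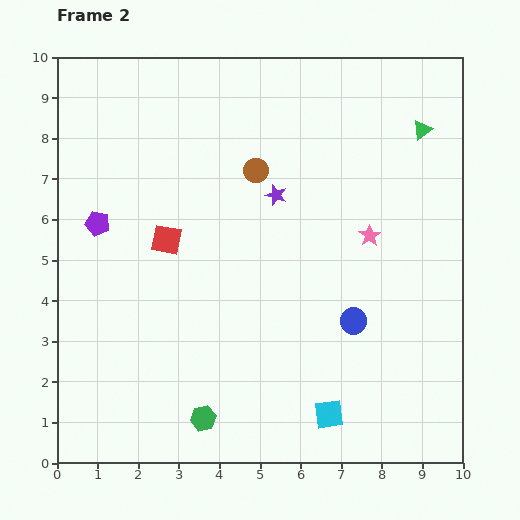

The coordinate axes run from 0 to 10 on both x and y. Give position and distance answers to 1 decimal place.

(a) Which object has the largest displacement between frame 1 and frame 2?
the red square

(moved 3.4; next 2.5)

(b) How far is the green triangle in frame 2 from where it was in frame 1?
2.4

The green triangle moved from (6.7, 8.9) to (9.0, 8.2), a distance of √(2.3² + 0.7²) ≈ 2.4.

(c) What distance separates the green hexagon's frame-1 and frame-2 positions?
1.5

The green hexagon moved from (2.1, 1.2) to (3.6, 1.1), a distance of √(1.5² + 0.1²) ≈ 1.5.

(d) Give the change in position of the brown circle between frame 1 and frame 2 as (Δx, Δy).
(1.5, -0.1)

The brown circle was at (3.4, 7.3) in frame 1 and (4.9, 7.2) in frame 2.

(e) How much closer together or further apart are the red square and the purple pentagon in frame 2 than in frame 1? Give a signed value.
-1.0

Distance in frame 1: 2.7. Distance in frame 2: 1.7.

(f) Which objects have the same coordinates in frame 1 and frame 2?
the purple pentagon, the purple star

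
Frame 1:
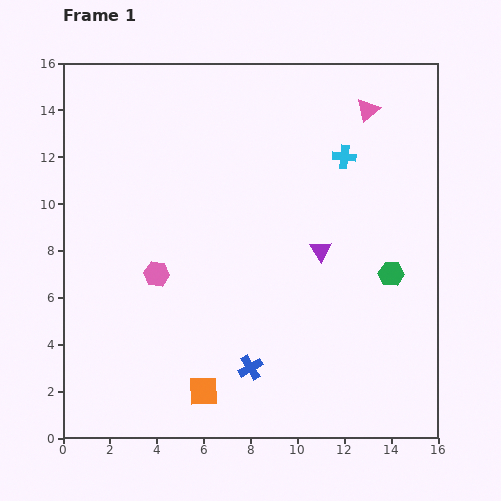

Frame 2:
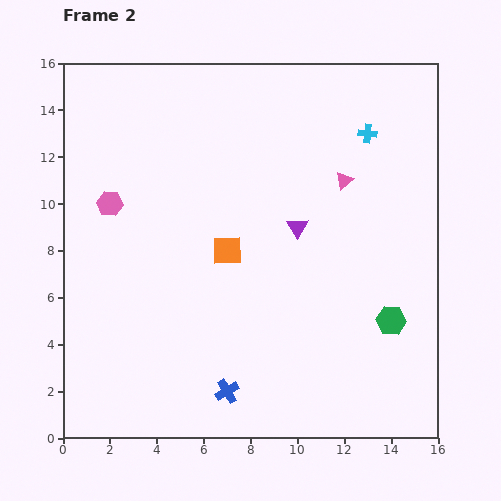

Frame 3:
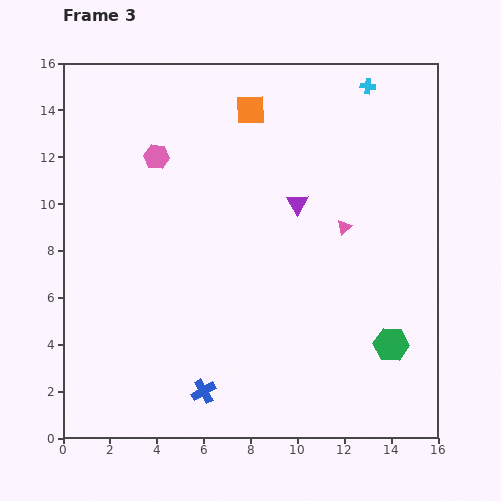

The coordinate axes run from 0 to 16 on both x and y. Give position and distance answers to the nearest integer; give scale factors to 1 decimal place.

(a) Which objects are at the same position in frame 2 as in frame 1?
none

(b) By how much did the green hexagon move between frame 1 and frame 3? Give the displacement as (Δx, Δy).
(0, -3)

The green hexagon was at (14, 7) in frame 1 and (14, 4) in frame 3.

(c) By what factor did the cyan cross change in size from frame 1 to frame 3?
0.7×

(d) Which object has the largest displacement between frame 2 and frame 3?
the orange square

(moved 6; next 3)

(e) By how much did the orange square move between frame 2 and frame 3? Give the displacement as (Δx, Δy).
(1, 6)

The orange square was at (7, 8) in frame 2 and (8, 14) in frame 3.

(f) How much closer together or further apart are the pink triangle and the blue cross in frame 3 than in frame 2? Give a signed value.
-1

Distance in frame 2: 10. Distance in frame 3: 9.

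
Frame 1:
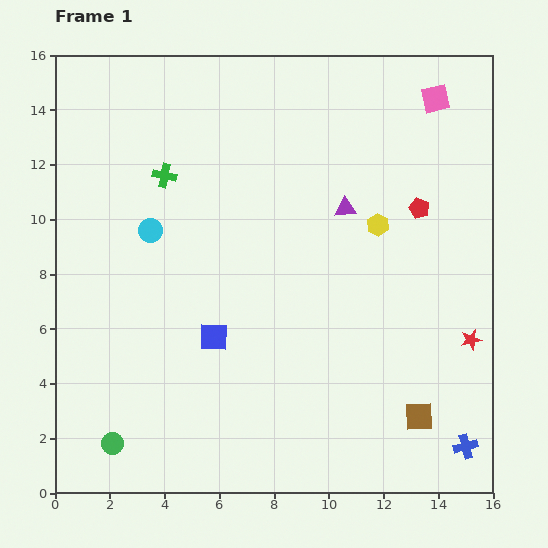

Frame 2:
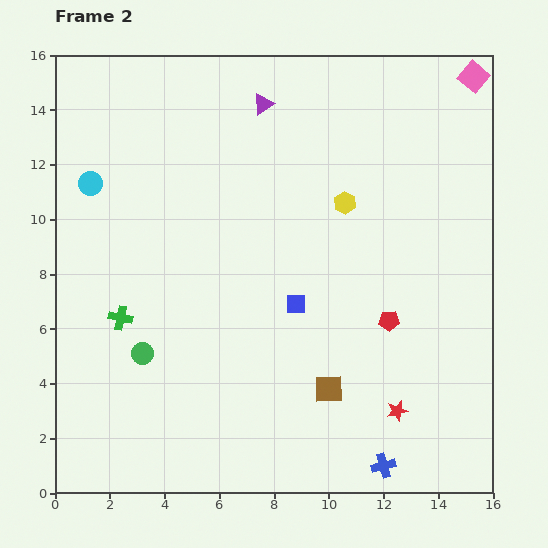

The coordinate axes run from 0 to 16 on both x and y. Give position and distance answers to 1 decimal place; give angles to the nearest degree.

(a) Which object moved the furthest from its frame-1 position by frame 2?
the green cross

(moved 5.4; next 4.8)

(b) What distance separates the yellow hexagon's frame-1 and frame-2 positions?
1.4

The yellow hexagon moved from (11.8, 9.8) to (10.6, 10.6), a distance of √(1.2² + 0.8²) ≈ 1.4.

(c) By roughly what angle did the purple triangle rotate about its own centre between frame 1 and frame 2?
27° counter-clockwise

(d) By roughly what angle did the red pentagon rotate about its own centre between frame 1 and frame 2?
23° counter-clockwise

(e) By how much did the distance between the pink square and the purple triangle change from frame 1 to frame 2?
+2.6

Distance in frame 1: 5.2. Distance in frame 2: 7.8.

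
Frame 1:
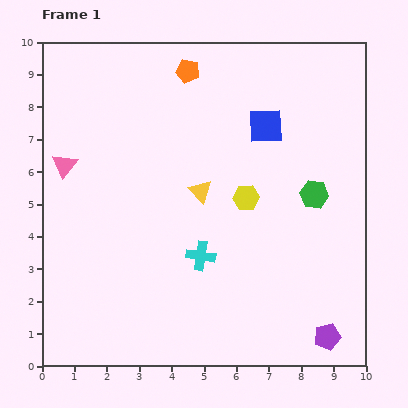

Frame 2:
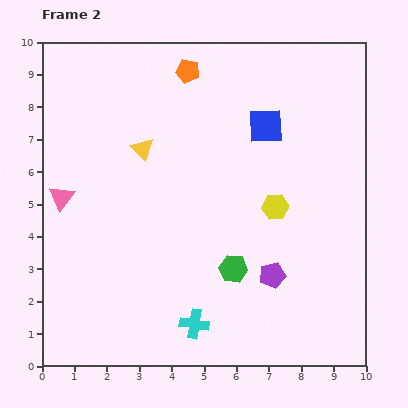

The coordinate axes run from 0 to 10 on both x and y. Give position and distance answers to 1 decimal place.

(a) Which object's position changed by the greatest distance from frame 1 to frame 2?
the green hexagon

(moved 3.4; next 2.5)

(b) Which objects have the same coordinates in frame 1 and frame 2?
the blue square, the orange pentagon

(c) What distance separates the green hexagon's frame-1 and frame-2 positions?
3.4

The green hexagon moved from (8.4, 5.3) to (5.9, 3.0), a distance of √(2.5² + 2.3²) ≈ 3.4.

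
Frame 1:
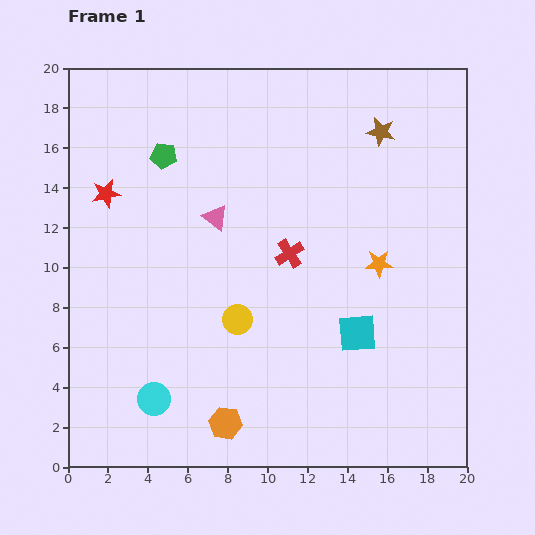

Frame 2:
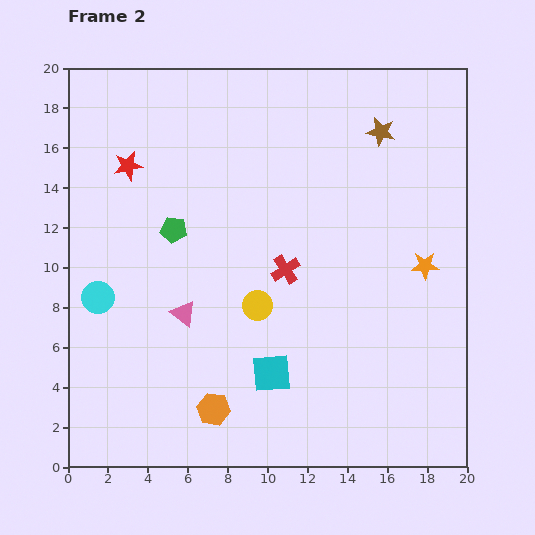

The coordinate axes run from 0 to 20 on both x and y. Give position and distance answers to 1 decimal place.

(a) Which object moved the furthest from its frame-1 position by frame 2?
the cyan circle

(moved 5.8; next 5.1)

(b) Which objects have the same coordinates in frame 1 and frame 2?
the brown star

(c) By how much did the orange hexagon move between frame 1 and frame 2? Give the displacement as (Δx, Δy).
(-0.6, 0.7)

The orange hexagon was at (7.9, 2.2) in frame 1 and (7.3, 2.9) in frame 2.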